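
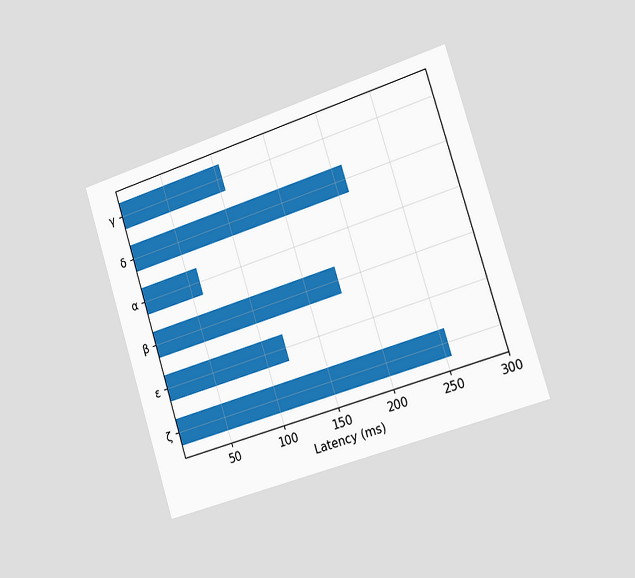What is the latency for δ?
The chart is tilted about 17° counter-clockwise and viewed slightly from the right. Reading along the chart's x-axis, the δ bar reaches 210ms.

210ms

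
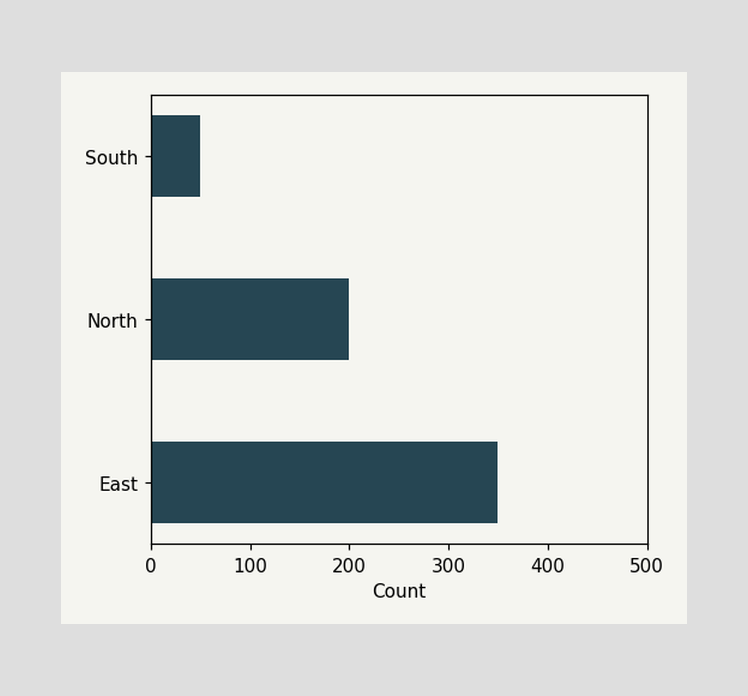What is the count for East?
350

Reading along the chart's x-axis, the East bar reaches 350.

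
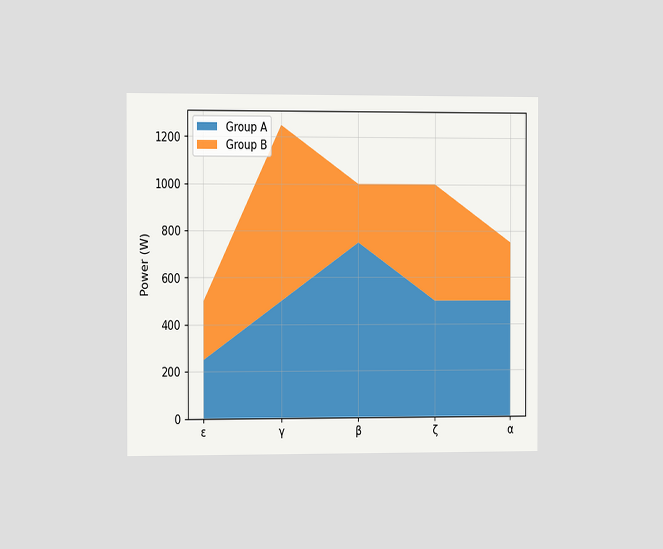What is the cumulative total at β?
The chart is viewed slightly from the left. The stacked total at β reaches 1000W.

1000W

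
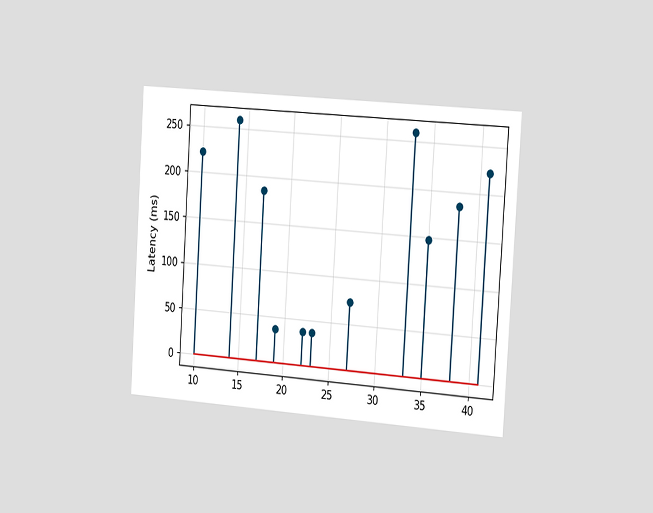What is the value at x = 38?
The chart is tilted about 4° clockwise and viewed slightly from the right. The stem at x=38 reaches 185ms.

185ms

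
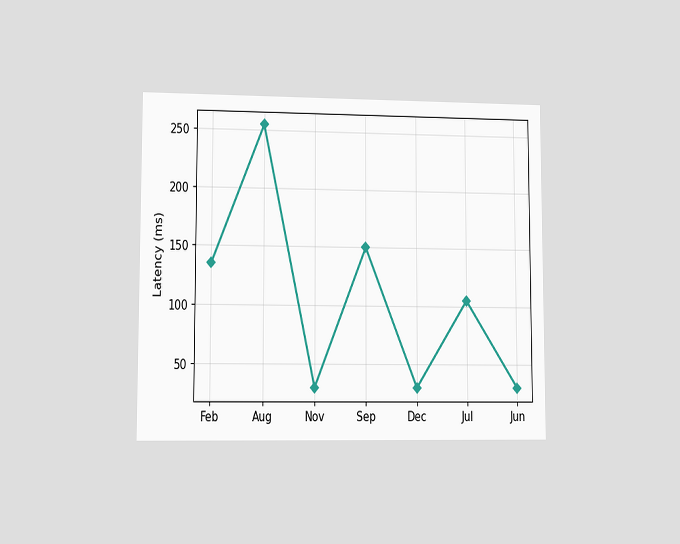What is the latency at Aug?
255ms

The chart is viewed at a slight angle. At Aug, the line is at 255ms.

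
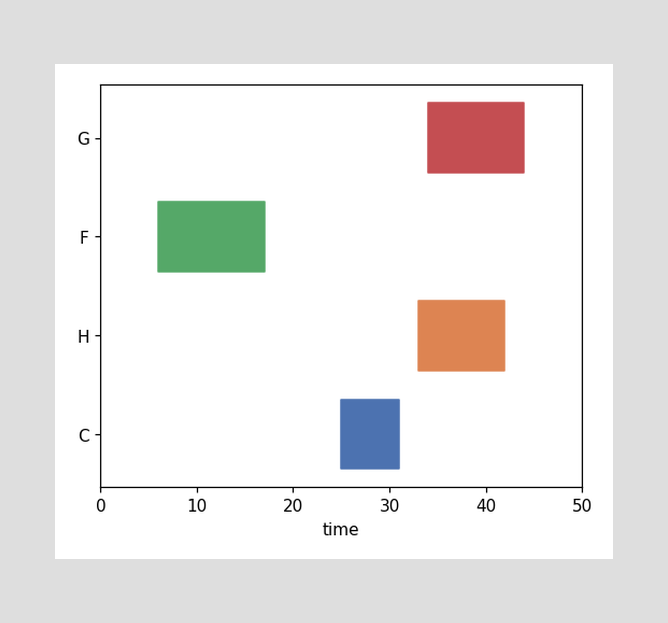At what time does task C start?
25

The C bar begins at t=25.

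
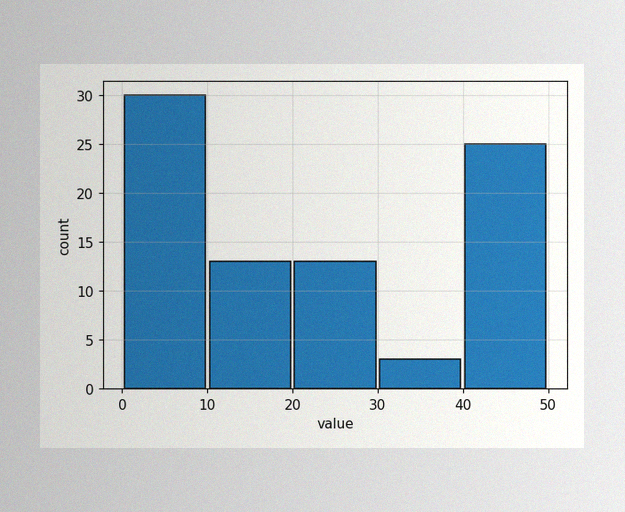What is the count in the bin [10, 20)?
13

The image has some photo noise and uneven lighting. The [10, 20) bin has height 13.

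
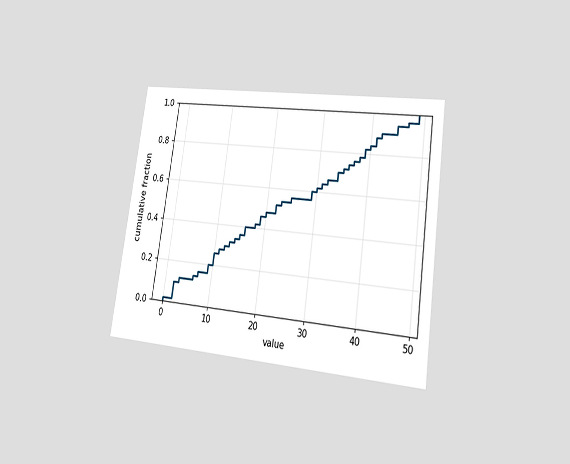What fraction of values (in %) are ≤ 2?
10%

The chart is tilted about 8° clockwise and viewed slightly from the right. At x=2 the ECDF step is at 10%.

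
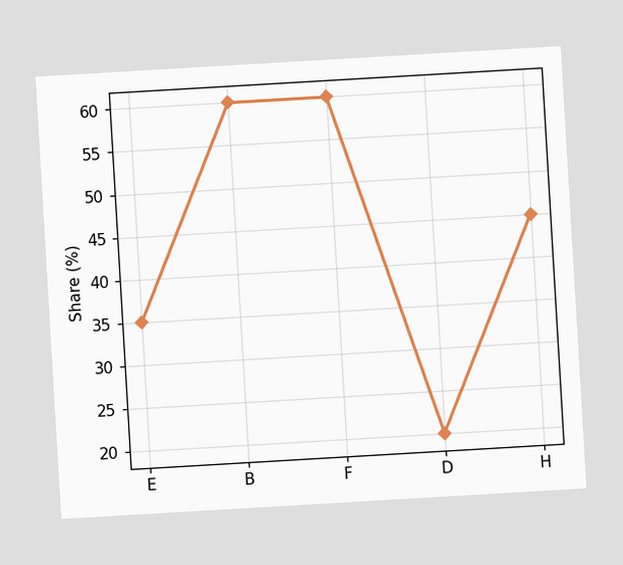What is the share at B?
60%

The chart is tilted about 3° counter-clockwise. At B, the line is at 60%.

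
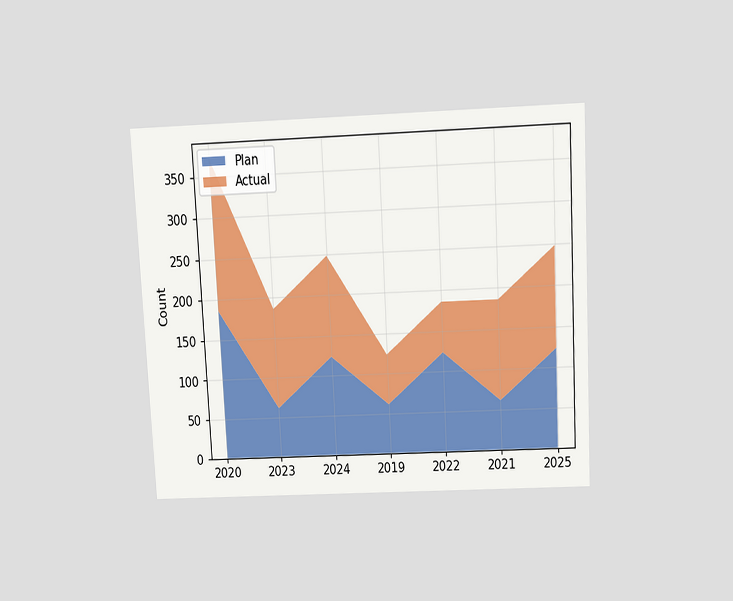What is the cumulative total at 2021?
186

The chart is tilted about 3° counter-clockwise and viewed slightly from above. The stacked total at 2021 reaches 186.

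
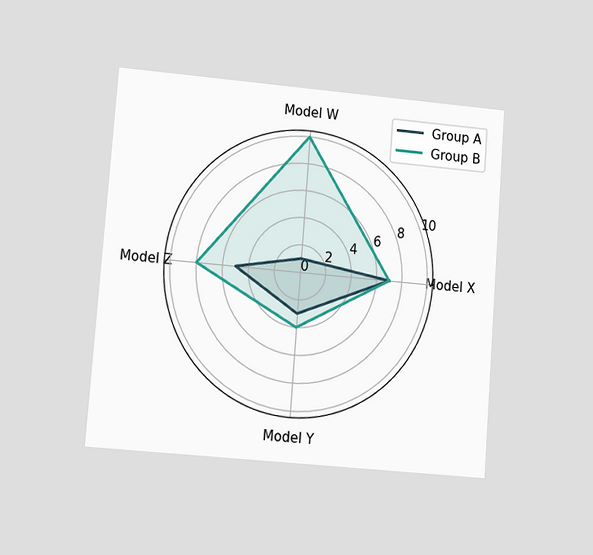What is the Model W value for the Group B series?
10

The chart is tilted about 4° clockwise and viewed at a slight angle. On the Model W axis, Group B reaches 10.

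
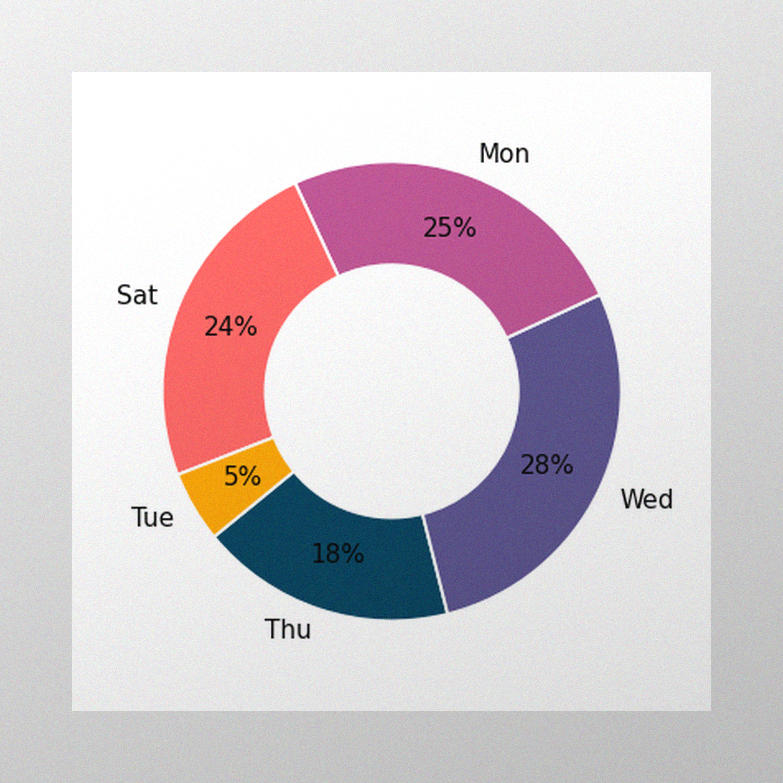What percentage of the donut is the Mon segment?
25%

The image has some photo noise and uneven lighting. The Mon segment takes up 25% of the ring.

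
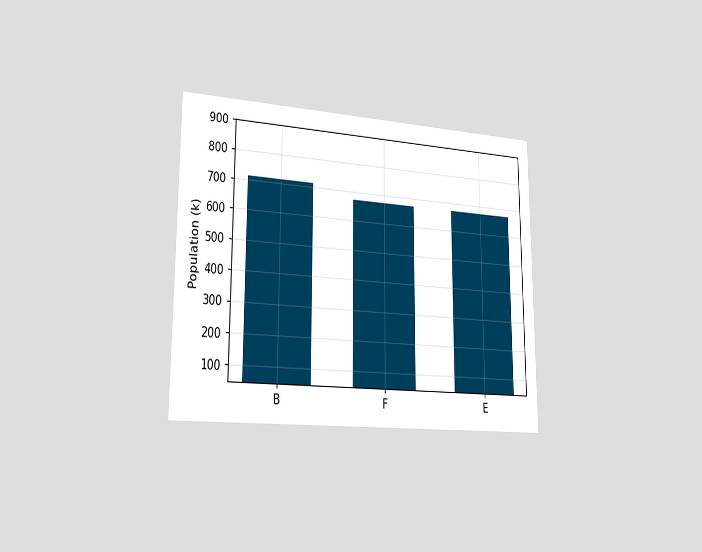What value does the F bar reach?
The chart is viewed slightly from the left. Reading along the chart's y-axis, the F bar reaches 672k.

672k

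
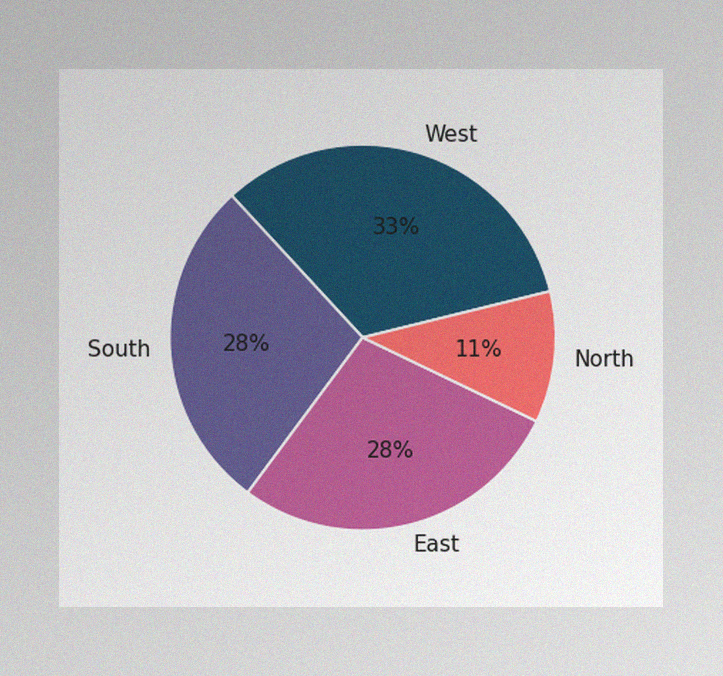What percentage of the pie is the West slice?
33%

The image has some photo noise and uneven lighting. The West slice takes up 33% of the pie.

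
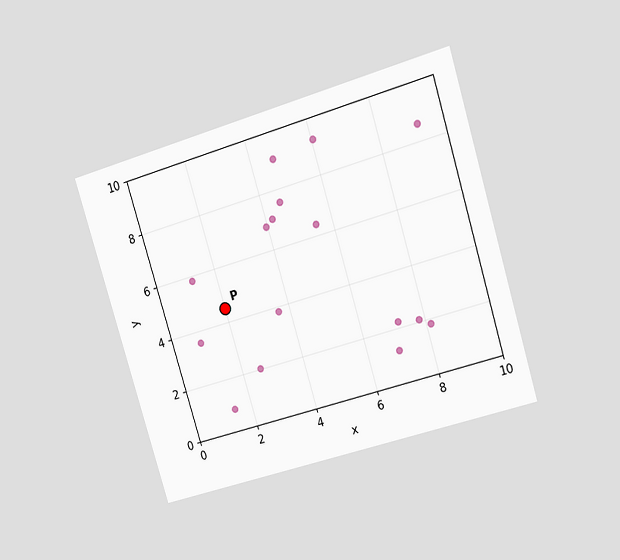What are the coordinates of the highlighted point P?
(2, 4.5)

The chart is tilted about 17° counter-clockwise and viewed at a slight angle. Following the gridlines from P to each axis, P sits at (2, 4.5).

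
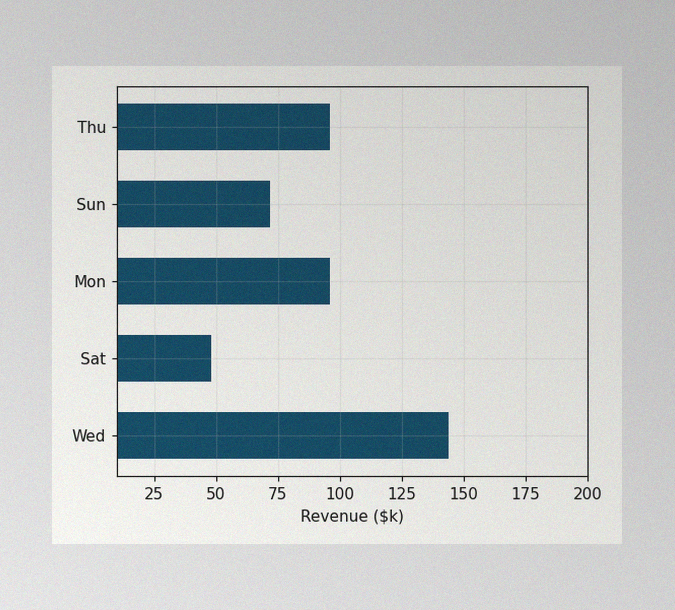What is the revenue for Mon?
The image has some photo noise and uneven lighting. Reading along the chart's x-axis, the Mon bar reaches $96k.

$96k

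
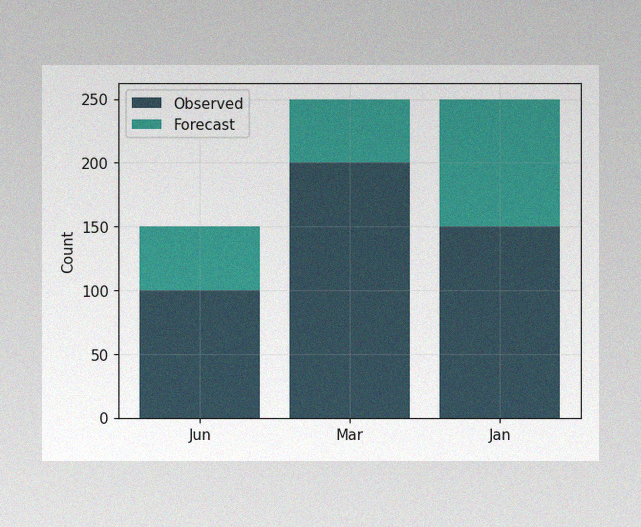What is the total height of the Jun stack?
The image has some photo noise and uneven lighting. The Jun stack's top reaches 150 on the y-axis.

150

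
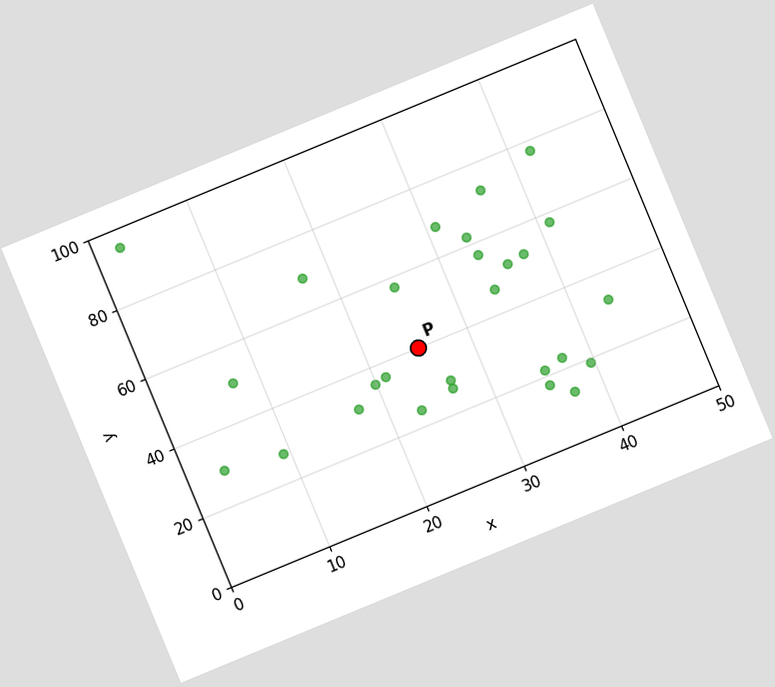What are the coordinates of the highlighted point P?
(25, 40)

The chart is tilted about 22° counter-clockwise. Following the gridlines from P to each axis, P sits at (25, 40).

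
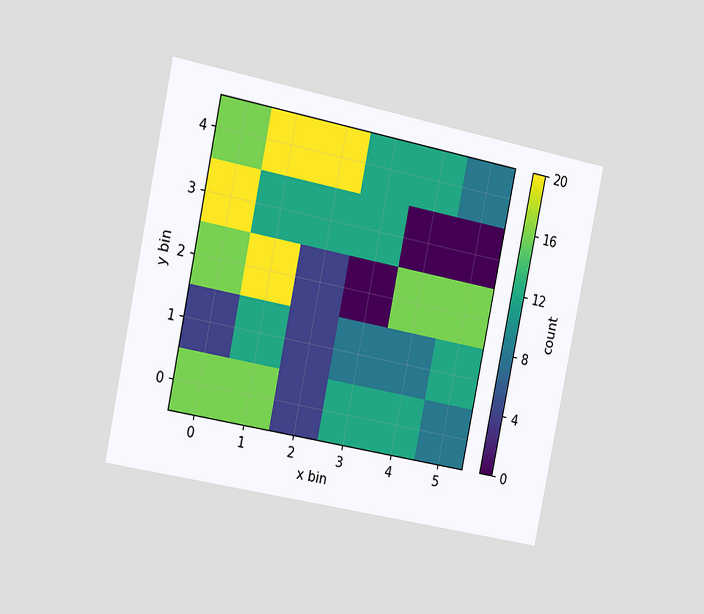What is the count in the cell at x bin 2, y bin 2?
The chart is tilted about 11° clockwise and viewed slightly from the left. Matching the cell (2, 2) against the colorbar gives 4.

4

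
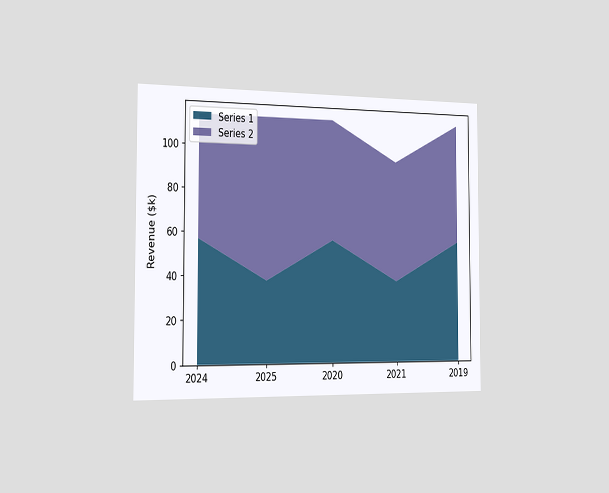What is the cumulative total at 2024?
$114k

The chart is viewed slightly from the left. The stacked total at 2024 reaches $114k.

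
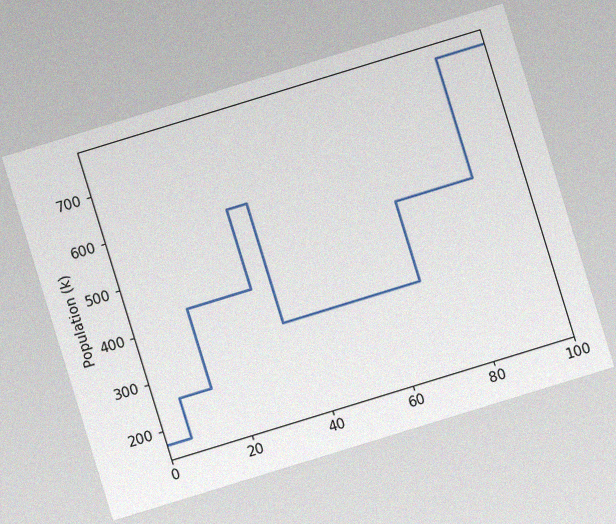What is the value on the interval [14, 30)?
425k

The chart is tilted about 17° counter-clockwise, with some photo noise. On [14, 30) the step sits at 425k.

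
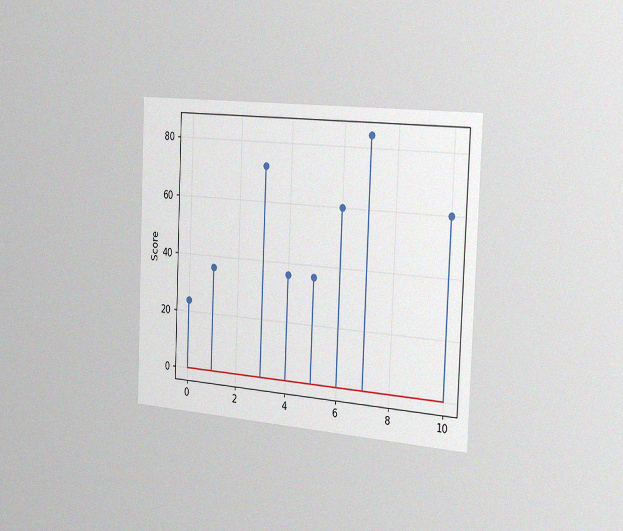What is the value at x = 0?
The chart is tilted about 2° clockwise and viewed slightly from the right, with some photo noise. The stem at x=0 reaches 24.

24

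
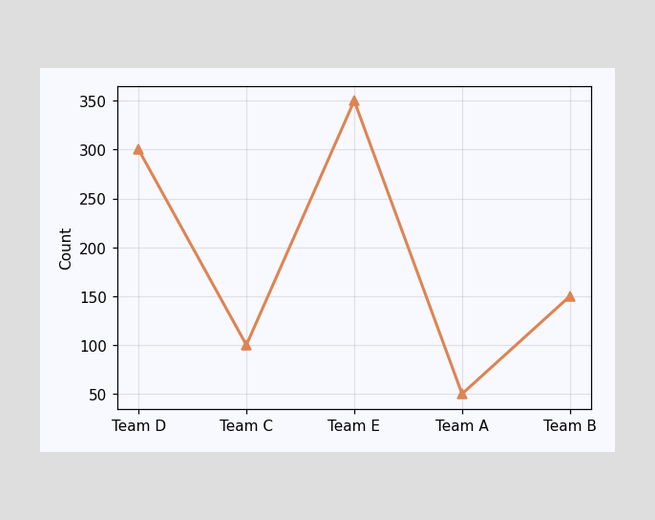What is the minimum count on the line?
The lowest point is at Team A, and reading across to the y-axis gives 50.

50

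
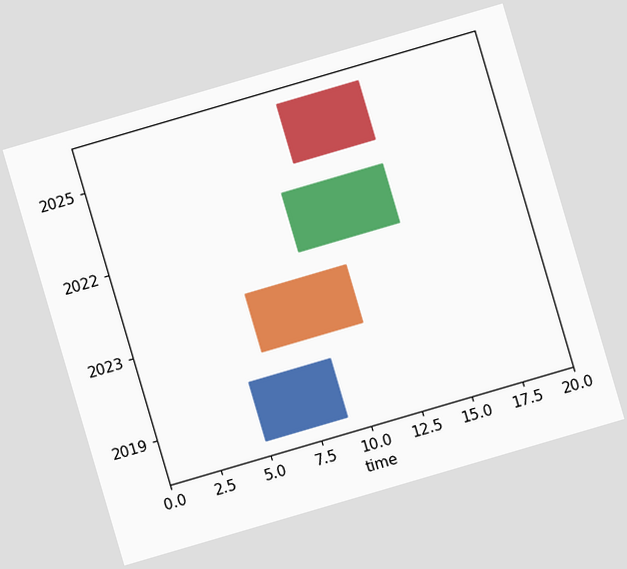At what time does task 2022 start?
9

The chart is tilted about 16° counter-clockwise. The 2022 bar begins at t=9.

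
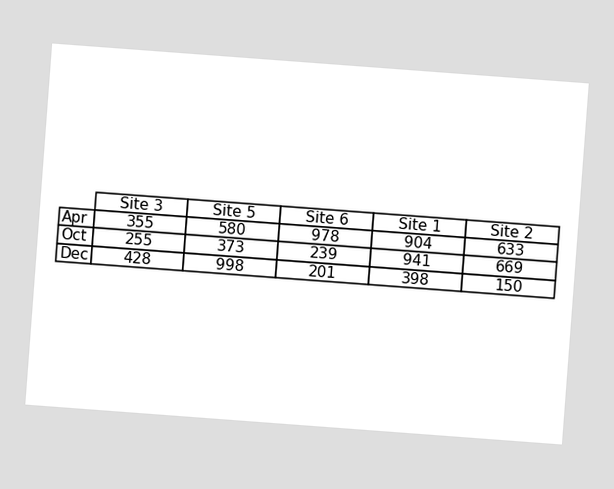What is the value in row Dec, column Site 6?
The chart is tilted about 4° clockwise. The (Dec, Site 6) cell reads 201.

201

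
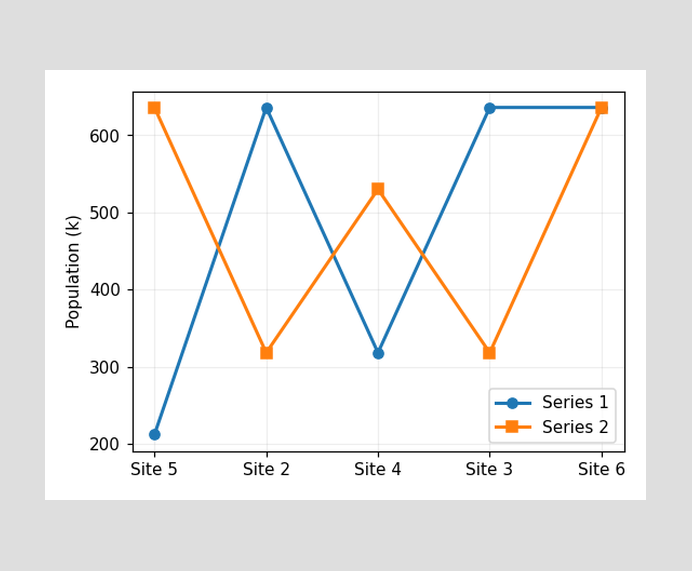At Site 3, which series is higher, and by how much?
Series 1, by 318k

At Site 3, Series 1 sits above the other line by 318k.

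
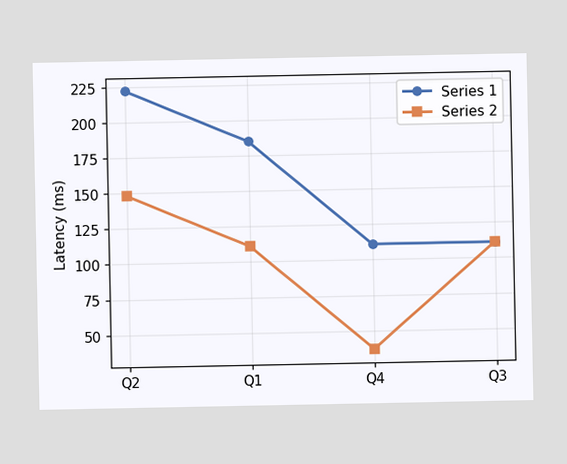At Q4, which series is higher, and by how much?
Series 1, by 74ms

At Q4, Series 1 sits above the other line by 74ms.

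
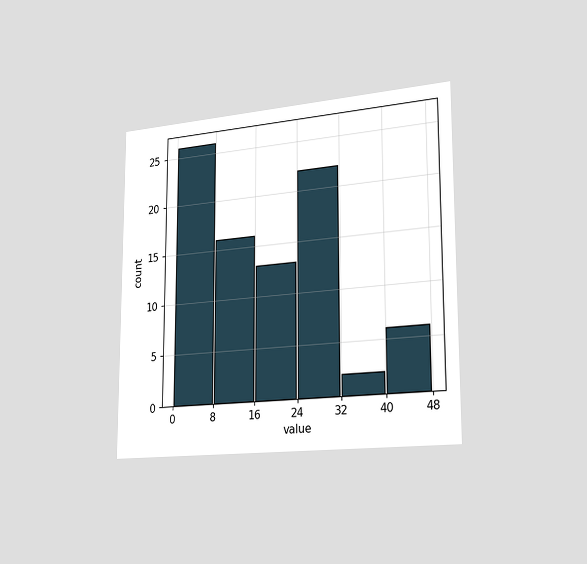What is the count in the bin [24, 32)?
22

The chart is viewed slightly from the right. The [24, 32) bin has height 22.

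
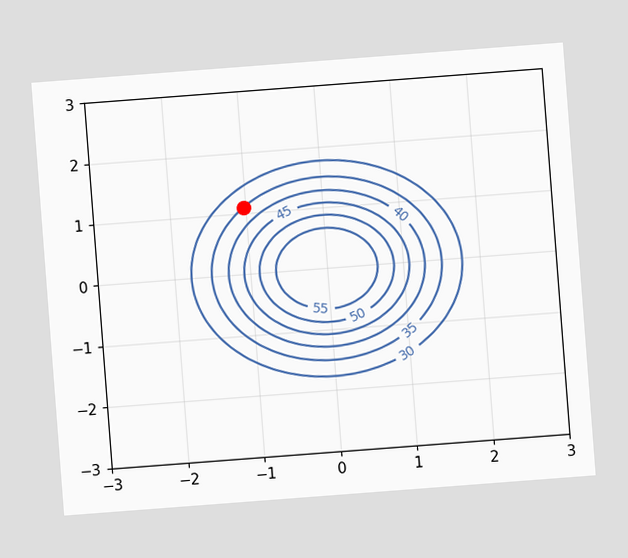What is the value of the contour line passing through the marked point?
35

The chart is tilted about 4° counter-clockwise. The marked point sits on the contour labelled 35.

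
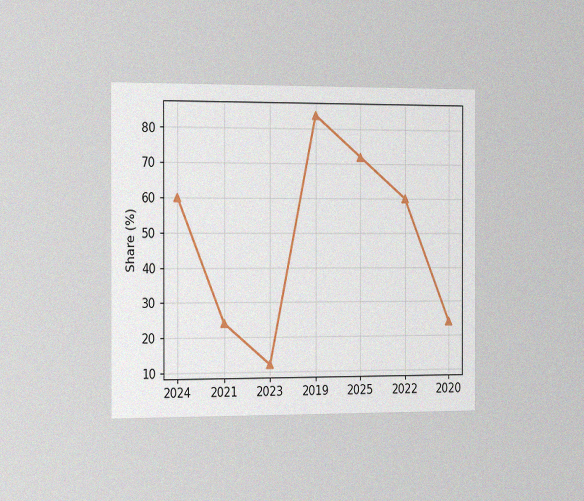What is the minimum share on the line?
12%

The chart is viewed slightly from the left, with some photo noise. The lowest point is at 2023, and reading across to the y-axis gives 12%.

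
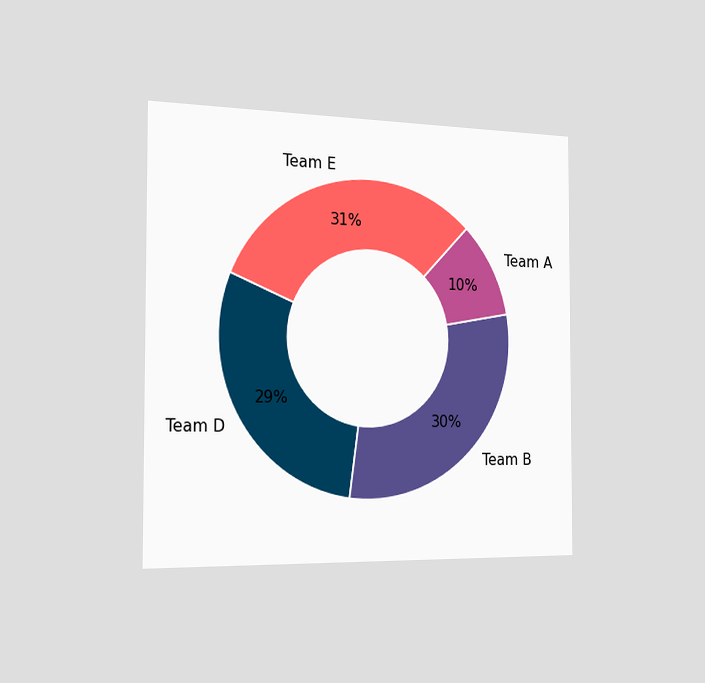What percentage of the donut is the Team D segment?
29%

The chart is viewed slightly from the left. The Team D segment takes up 29% of the ring.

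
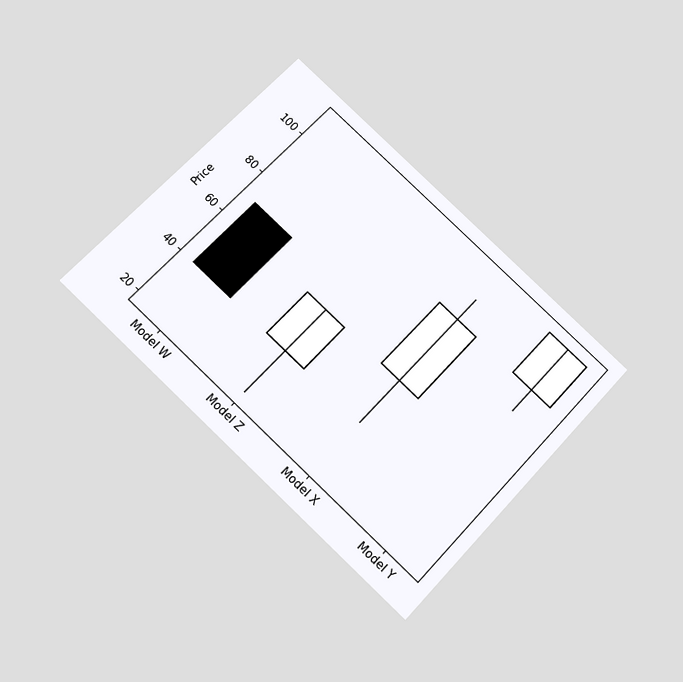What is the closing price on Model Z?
60

The chart is tilted about 44° clockwise and viewed slightly from below. The Model Z candle closes at 60.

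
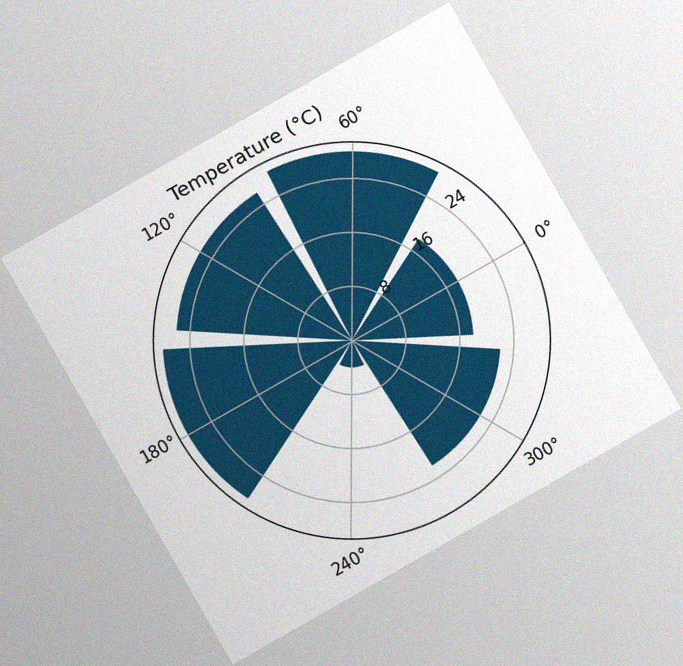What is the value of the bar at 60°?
The chart is tilted about 30° counter-clockwise, with some photo noise. The bar at 60° reaches 28°C on the radial axis.

28°C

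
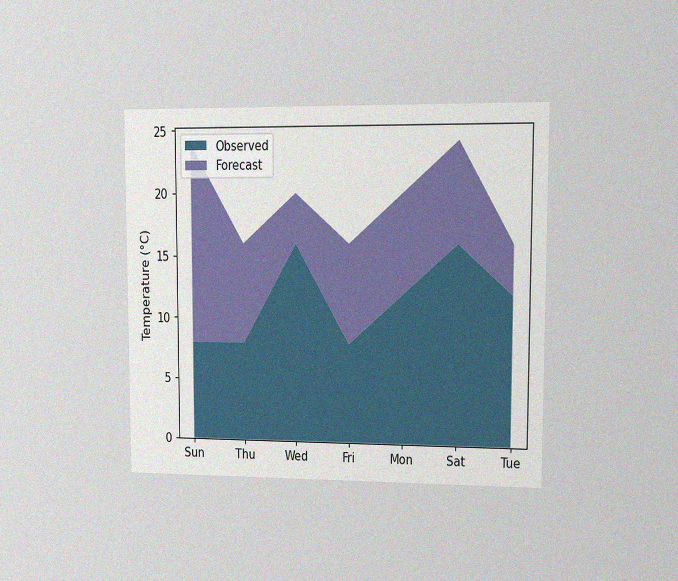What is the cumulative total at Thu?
The chart is viewed at a slight angle, with some photo noise. The stacked total at Thu reaches 16°C.

16°C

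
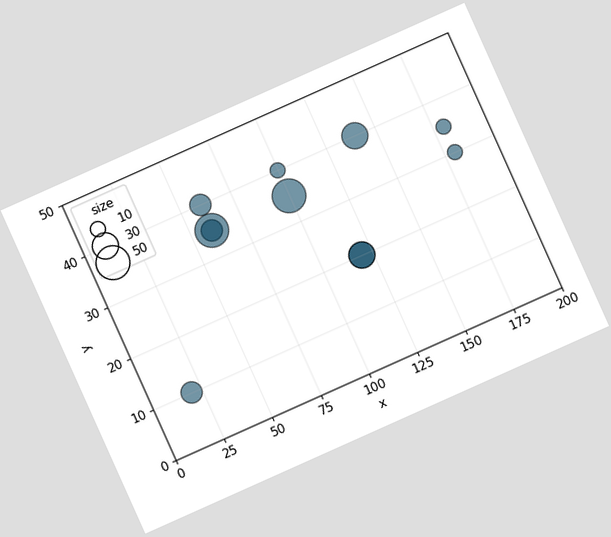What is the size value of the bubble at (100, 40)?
The chart is tilted about 24° counter-clockwise. Matching the bubble at (100, 40) against the size legend gives 10.

10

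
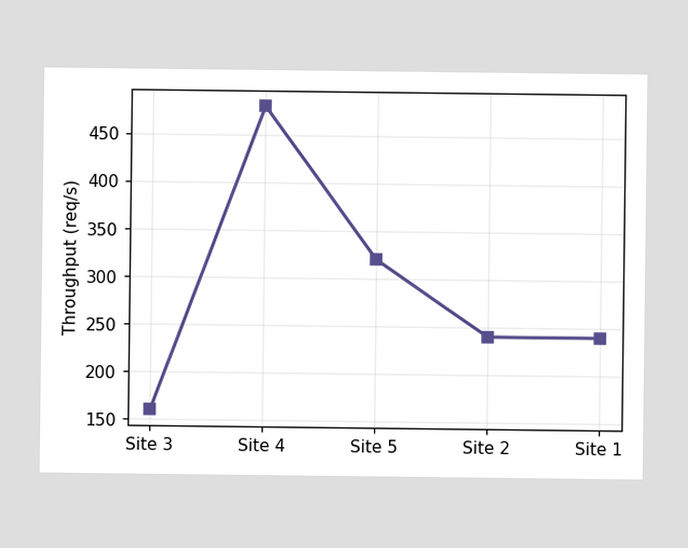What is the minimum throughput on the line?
160req/s

The lowest point is at Site 3, and reading across to the y-axis gives 160req/s.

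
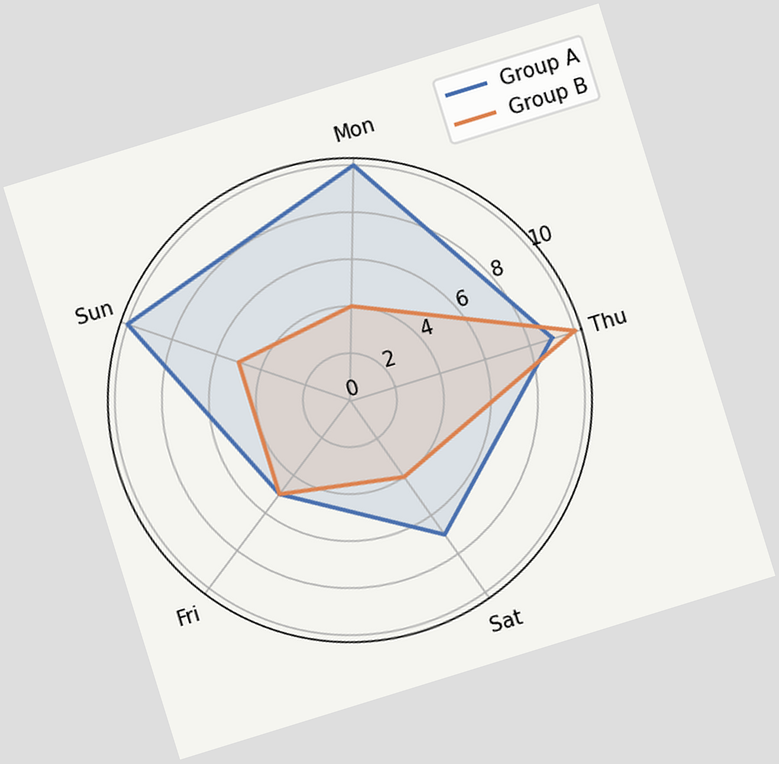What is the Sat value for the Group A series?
7

The chart is tilted about 17° counter-clockwise. On the Sat axis, Group A reaches 7.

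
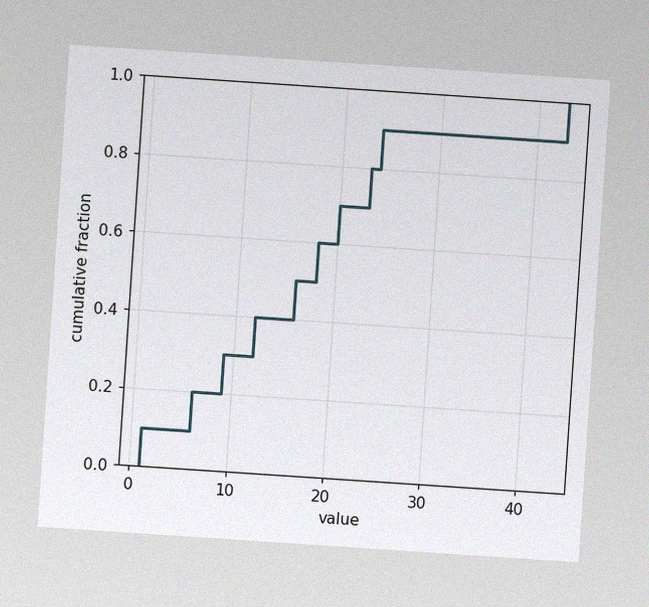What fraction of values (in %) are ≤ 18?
60%

The chart is tilted about 4° clockwise, with some photo noise. At x=18 the ECDF step is at 60%.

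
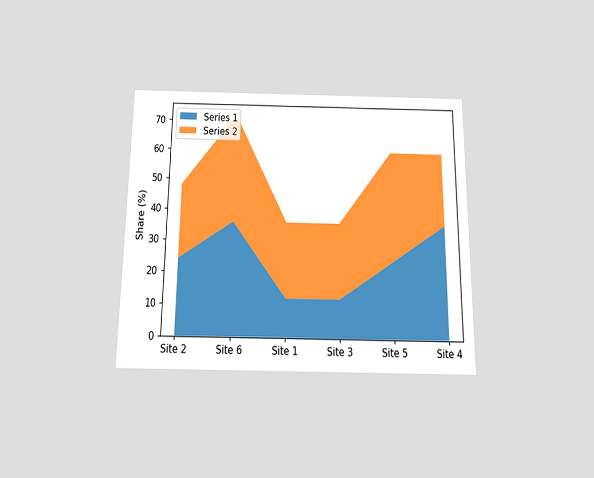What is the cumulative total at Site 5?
The chart is viewed slightly from below. The stacked total at Site 5 reaches 60%.

60%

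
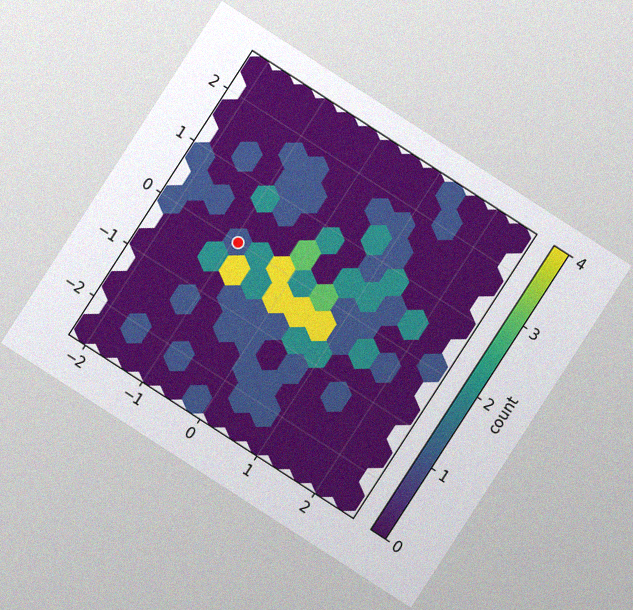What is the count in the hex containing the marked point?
1

The chart is tilted about 33° clockwise, with some photo noise. The marked hex reads 1 on the colorbar.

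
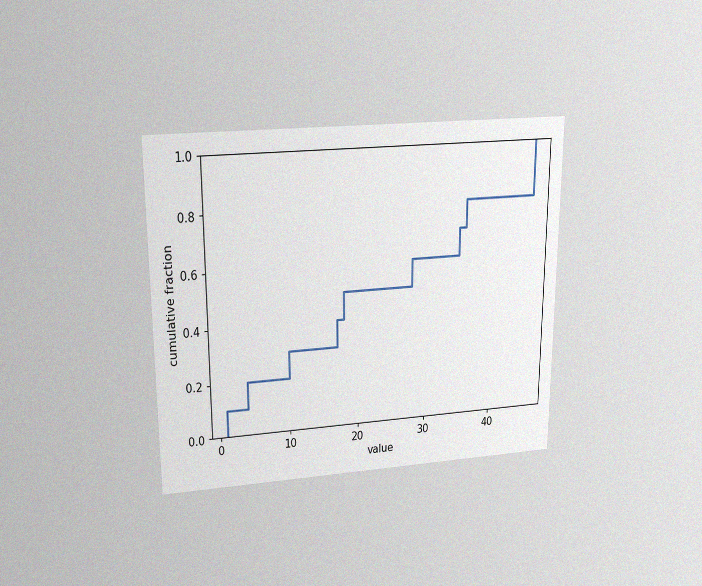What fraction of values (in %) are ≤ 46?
The chart is viewed slightly from above, with some photo noise. At x=46 the ECDF step is at 100%.

100%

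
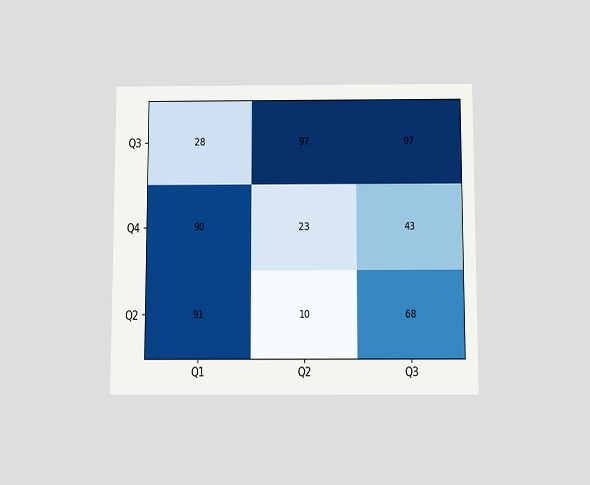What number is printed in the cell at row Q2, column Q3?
The chart is viewed slightly from below. The (Q2, Q3) cell reads 68.

68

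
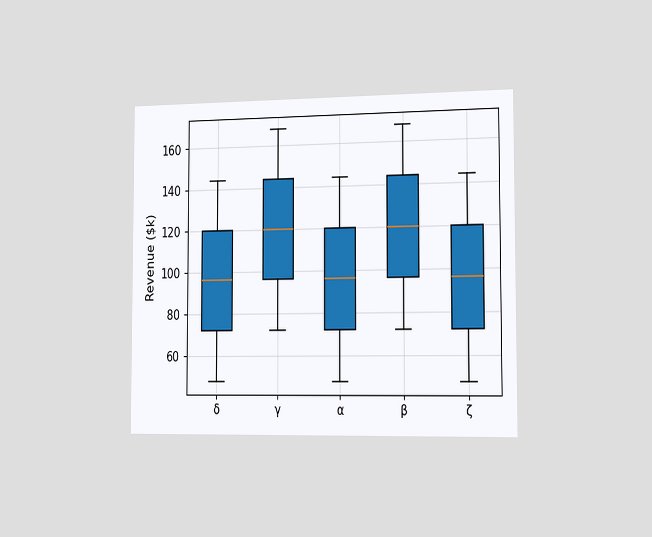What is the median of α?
The chart is viewed slightly from the right. The median line in the α box sits at $96k.

$96k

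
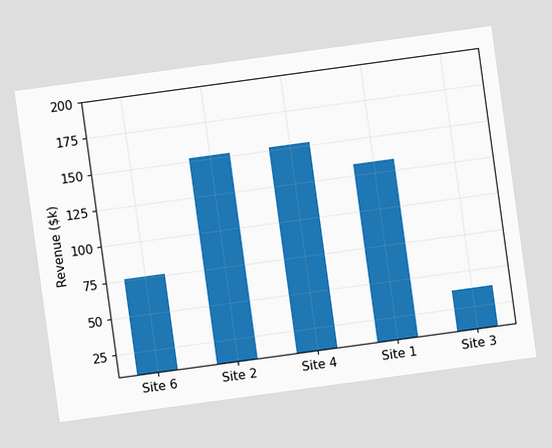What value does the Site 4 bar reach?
$152k

The chart is tilted about 8° counter-clockwise. Reading along the chart's y-axis, the Site 4 bar reaches $152k.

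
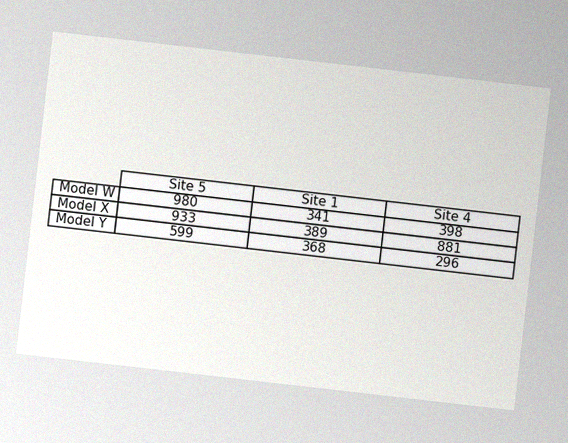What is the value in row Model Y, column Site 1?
368

The chart is tilted about 7° clockwise, with some photo noise. The (Model Y, Site 1) cell reads 368.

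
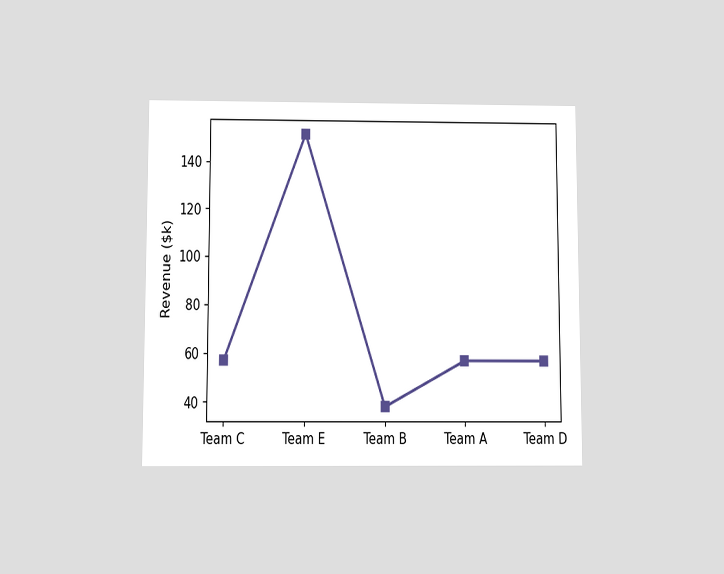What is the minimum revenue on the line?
The chart is viewed slightly from below. The lowest point is at Team B, and reading across to the y-axis gives $38k.

$38k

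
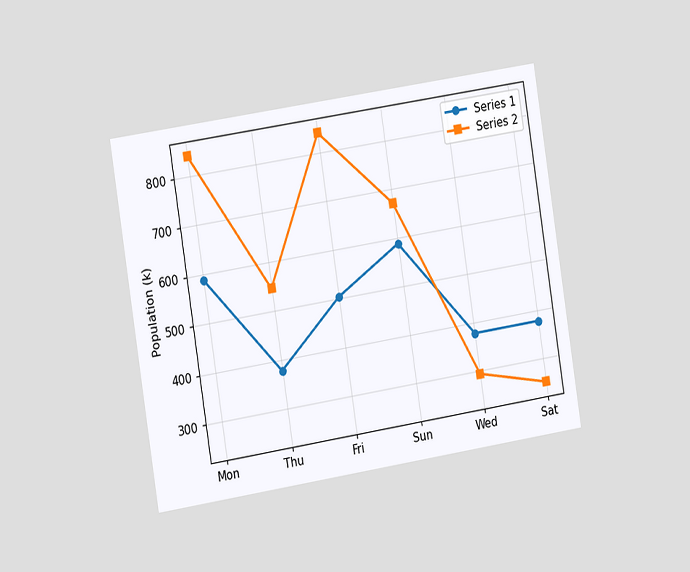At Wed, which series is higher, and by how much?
The chart is tilted about 9° counter-clockwise and viewed slightly from the left. At Wed, Series 1 sits above the other line by 84k.

Series 1, by 84k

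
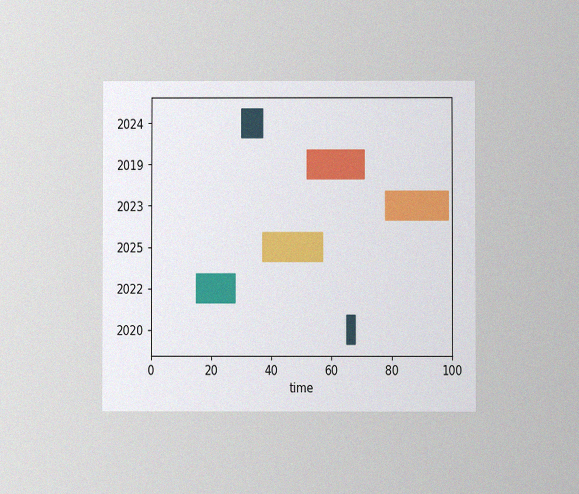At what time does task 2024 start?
30

The chart is viewed at a slight angle, with some photo noise. The 2024 bar begins at t=30.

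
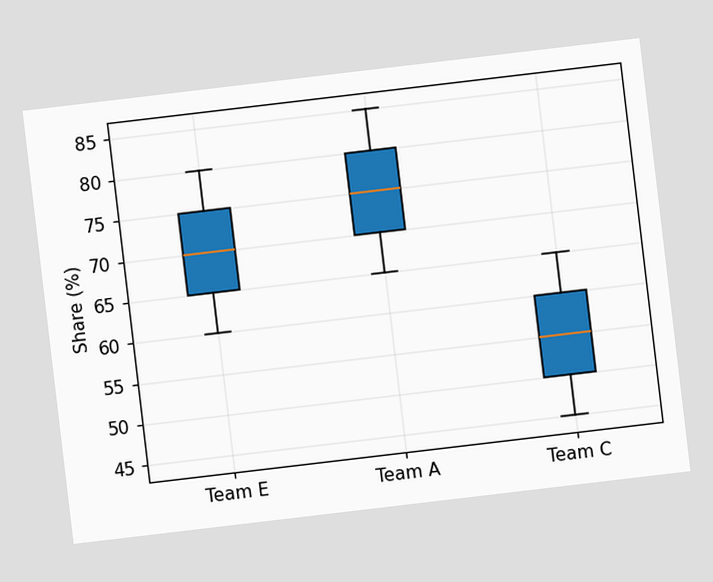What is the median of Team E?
70%

The chart is tilted about 7° counter-clockwise. The median line in the Team E box sits at 70%.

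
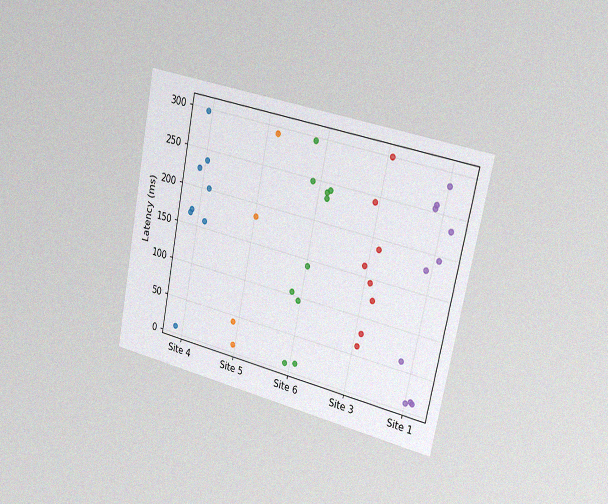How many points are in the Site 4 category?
8

The chart is tilted about 12° clockwise and viewed slightly from the right, with some photo noise. Counting the markers in the Site 4 column gives 8.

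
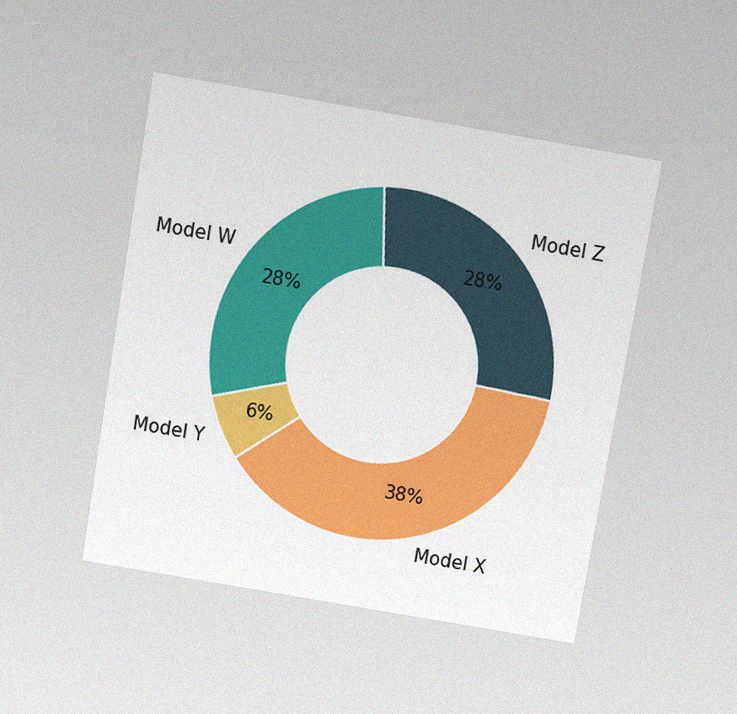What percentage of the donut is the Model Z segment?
The chart is tilted about 10° clockwise and viewed slightly from above, with some photo noise. The Model Z segment takes up 28% of the ring.

28%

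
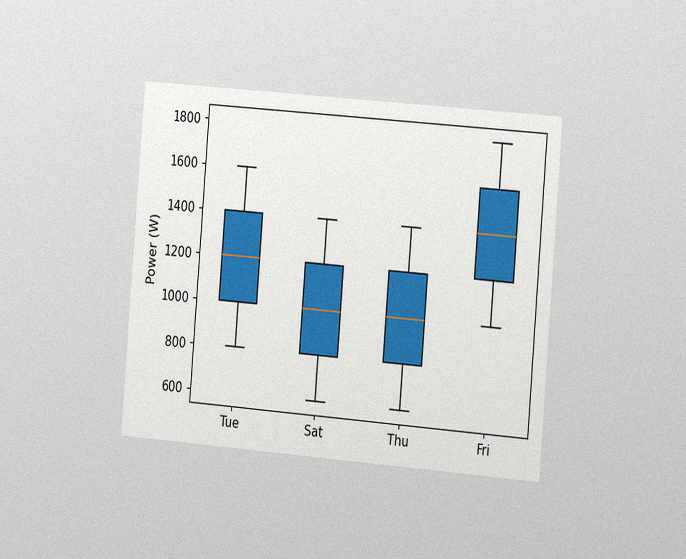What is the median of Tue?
The chart is tilted about 5° clockwise and viewed slightly from the right, with some photo noise. The median line in the Tue box sits at 1200W.

1200W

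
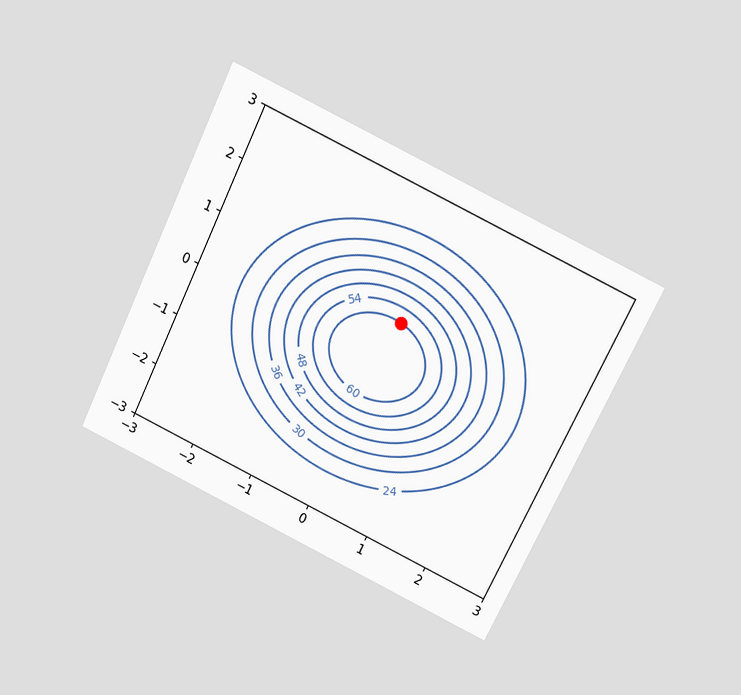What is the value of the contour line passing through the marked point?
The chart is tilted about 26° clockwise and viewed slightly from above. The marked point sits on the contour labelled 60.

60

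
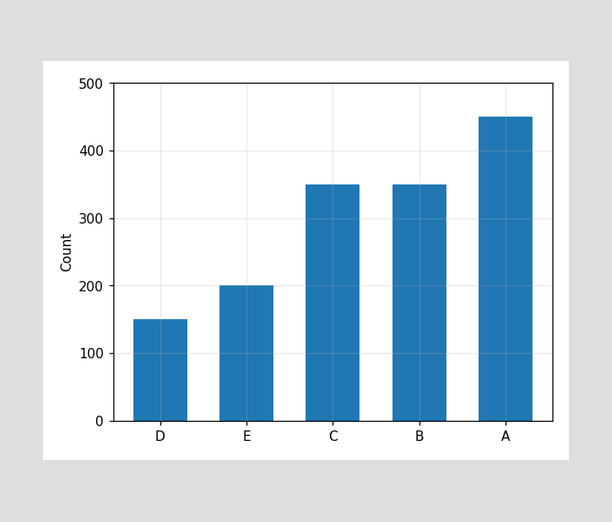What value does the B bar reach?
Reading along the chart's y-axis, the B bar reaches 350.

350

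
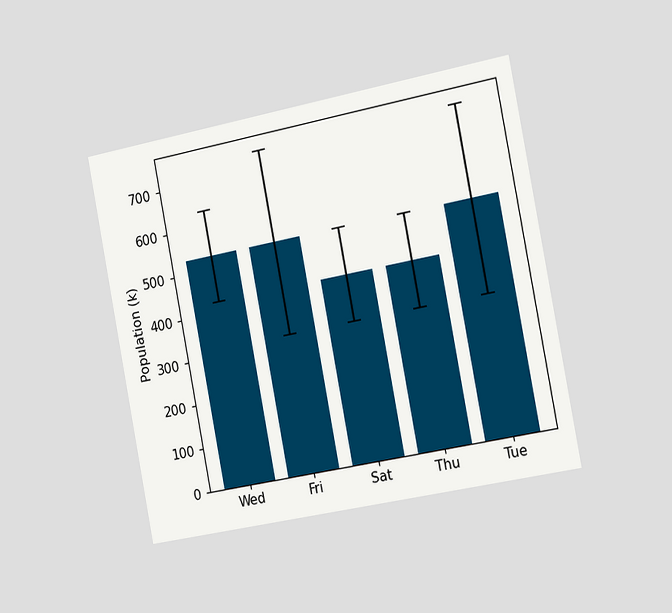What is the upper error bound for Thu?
530k

The chart is tilted about 11° counter-clockwise and viewed slightly from the right. The Thu bar's upper whisker reaches 530k.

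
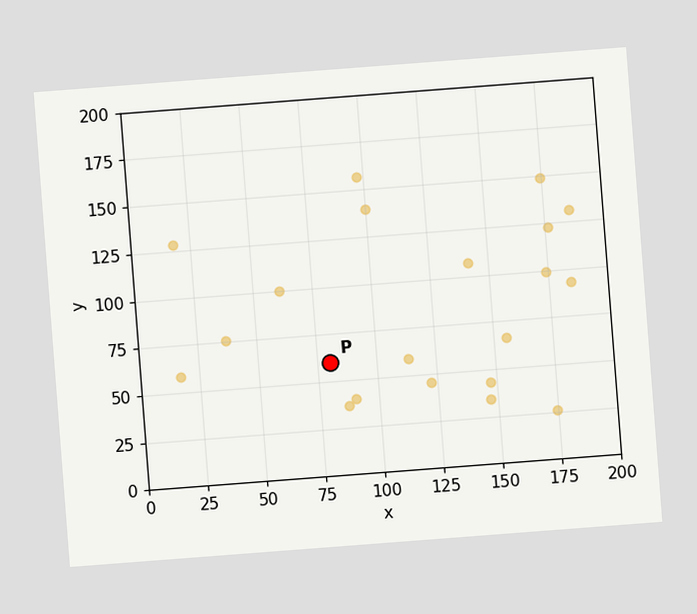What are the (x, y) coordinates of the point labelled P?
(80, 60)

The chart is tilted about 4° counter-clockwise. Following the gridlines from P to each axis, P sits at (80, 60).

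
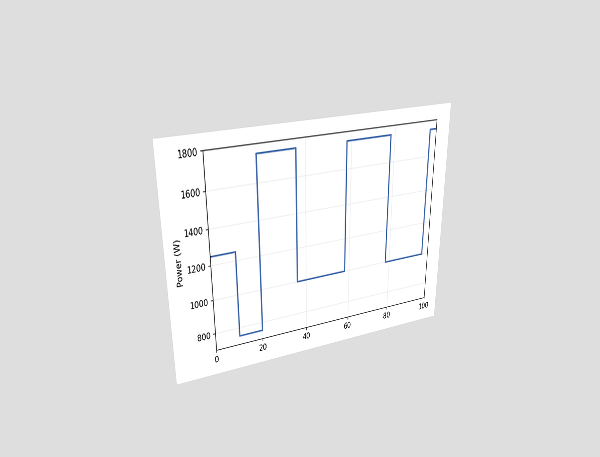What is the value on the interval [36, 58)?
1000W

The chart is viewed at a slight angle. On [36, 58) the step sits at 1000W.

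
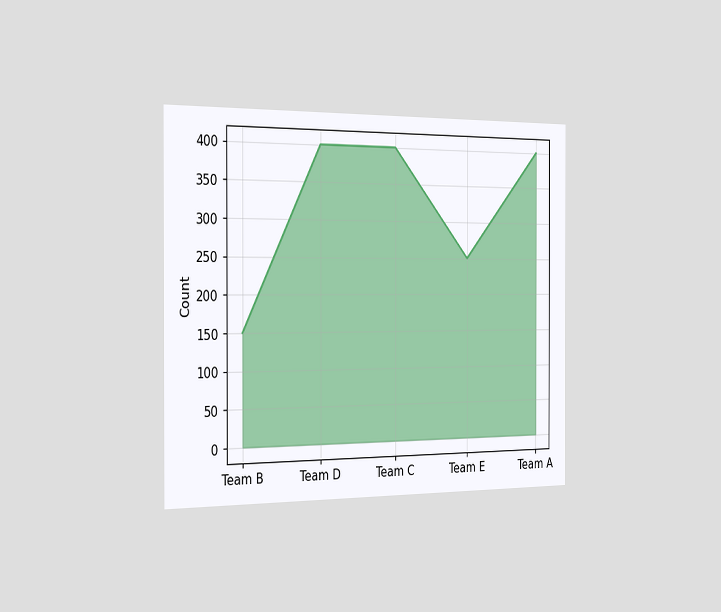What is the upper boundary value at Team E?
250

The chart is viewed slightly from the left. At Team E the upper boundary is at 250.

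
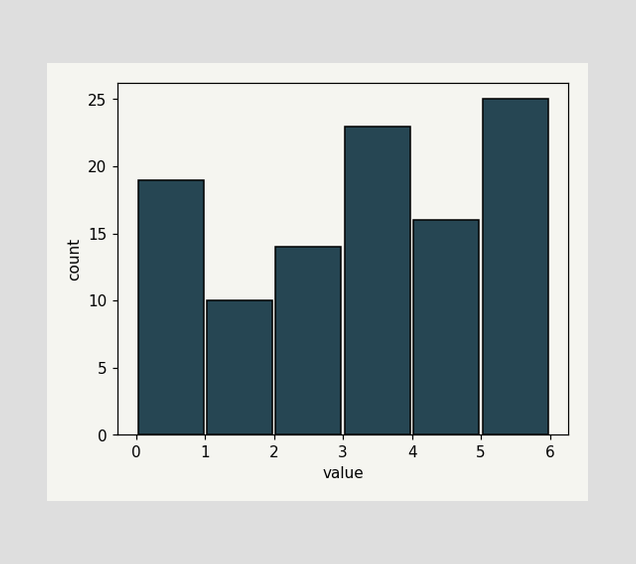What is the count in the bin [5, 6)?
25

The [5, 6) bin has height 25.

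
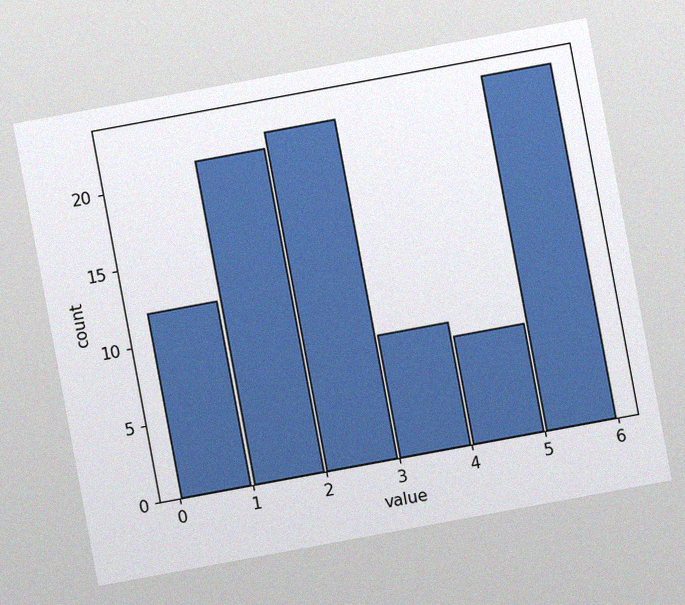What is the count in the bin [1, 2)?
The chart is tilted about 10° counter-clockwise, with some photo noise. The [1, 2) bin has height 21.

21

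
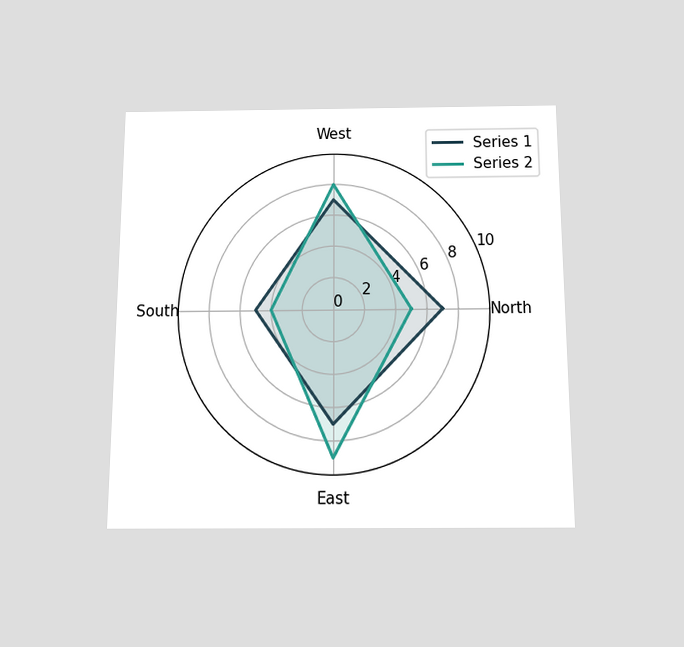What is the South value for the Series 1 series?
The chart is viewed slightly from below. On the South axis, Series 1 reaches 5.

5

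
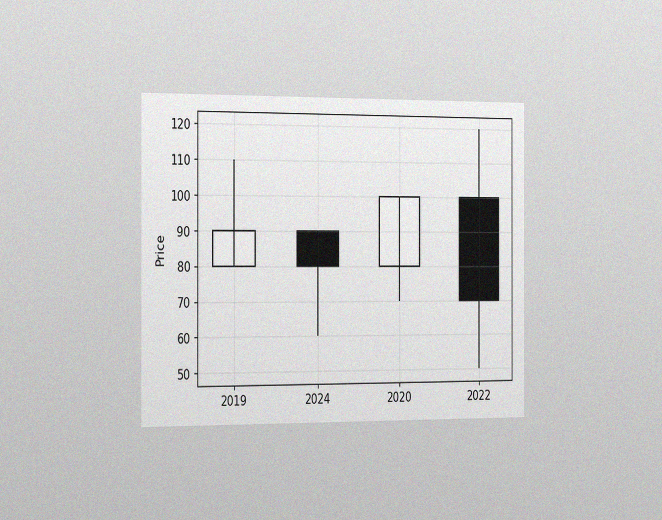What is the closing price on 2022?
70

The chart is viewed slightly from the left, with some photo noise. The 2022 candle closes at 70.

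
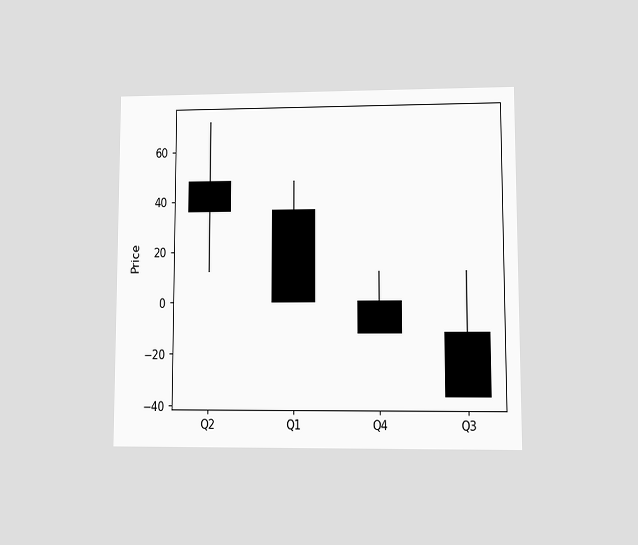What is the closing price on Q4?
-12

The chart is viewed at a slight angle. The Q4 candle closes at -12.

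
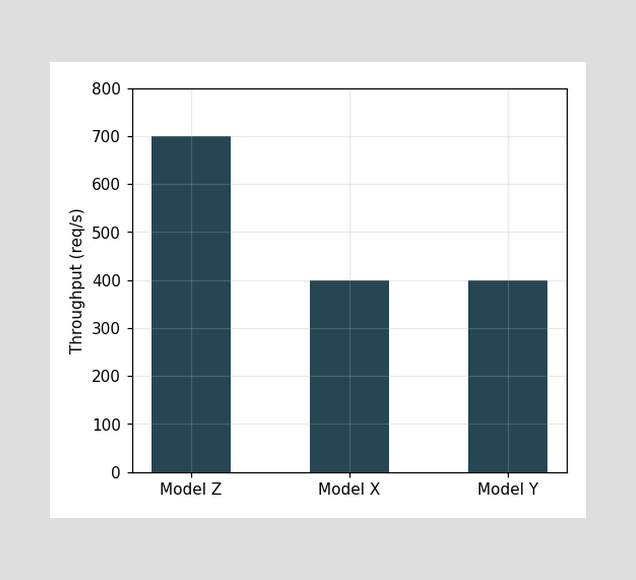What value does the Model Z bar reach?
Reading along the chart's y-axis, the Model Z bar reaches 700req/s.

700req/s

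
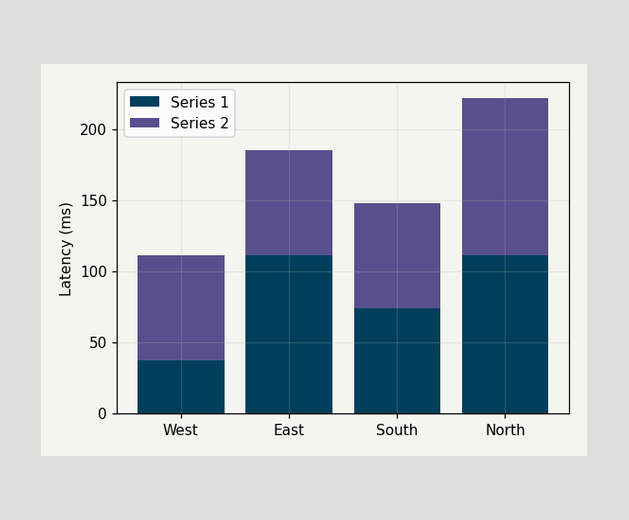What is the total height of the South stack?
148ms

The South stack's top reaches 148ms on the y-axis.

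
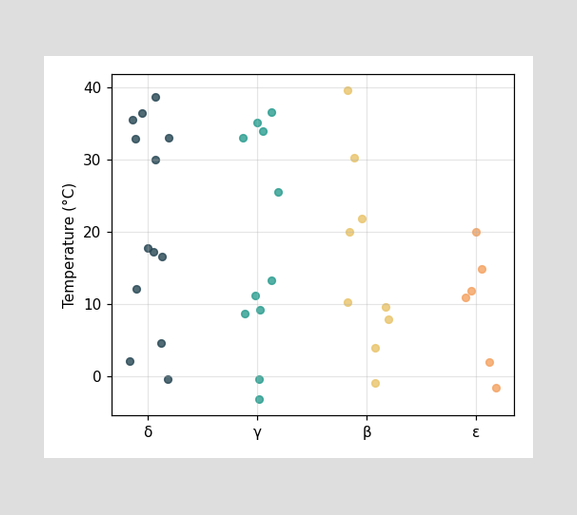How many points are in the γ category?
Counting the markers in the γ column gives 11.

11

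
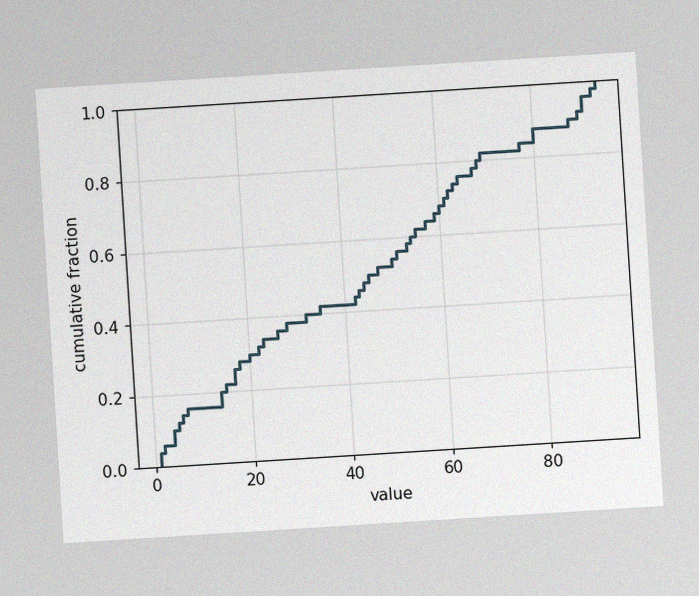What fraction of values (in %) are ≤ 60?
68%

The chart is tilted about 4° counter-clockwise, with some photo noise. At x=60 the ECDF step is at 68%.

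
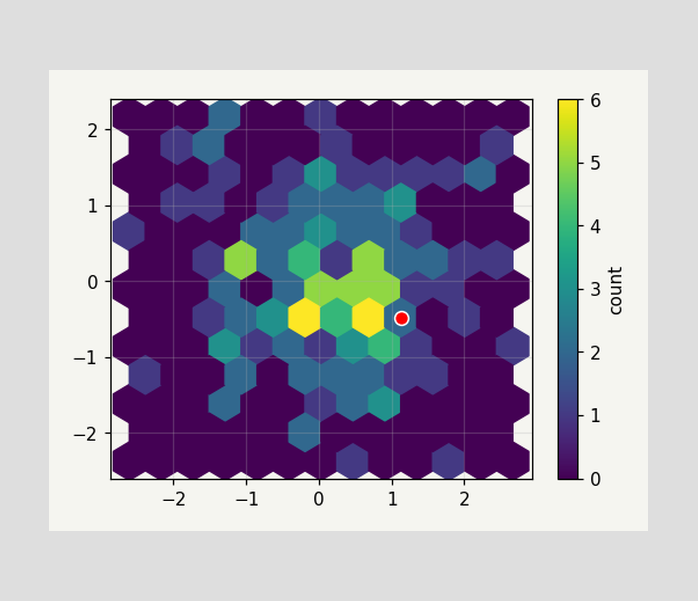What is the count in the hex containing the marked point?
The marked hex reads 2 on the colorbar.

2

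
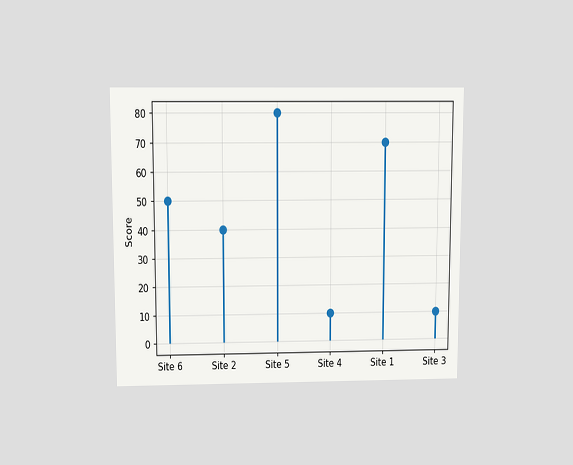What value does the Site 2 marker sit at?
40

The chart is viewed slightly from above. The Site 2 marker sits at 40.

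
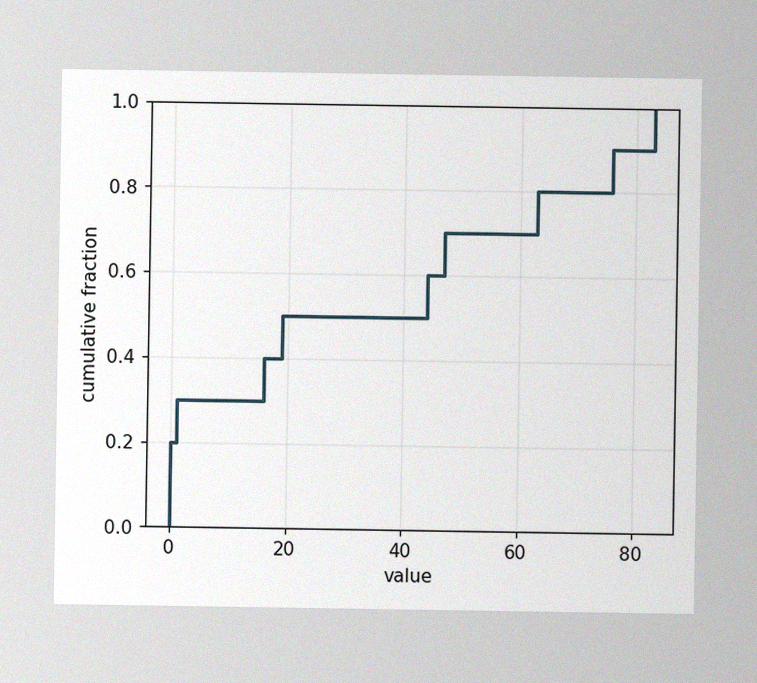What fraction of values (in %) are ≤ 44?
The image has some photo noise and uneven lighting. At x=44 the ECDF step is at 60%.

60%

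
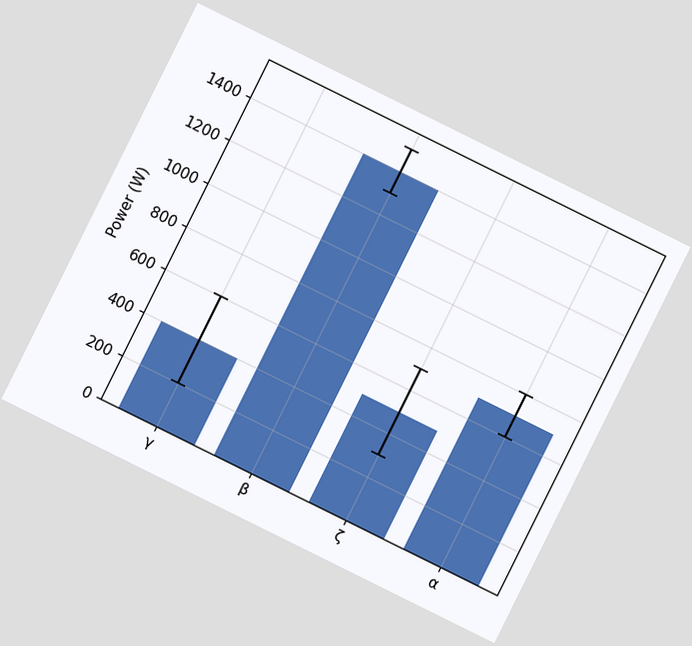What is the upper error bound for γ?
The chart is tilted about 26° clockwise. The γ bar's upper whisker reaches 600W.

600W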